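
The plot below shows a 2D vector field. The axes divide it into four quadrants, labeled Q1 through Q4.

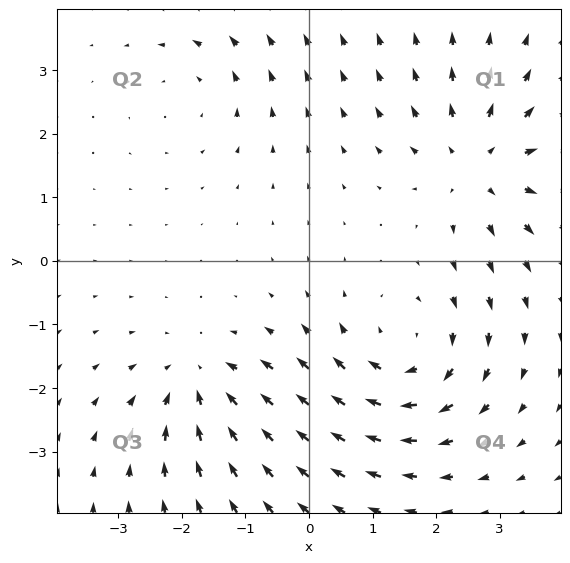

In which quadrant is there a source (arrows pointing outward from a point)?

Q1

The source sits at approximately (2.7, 1.5), which lies in quadrant Q1. The divergence there is about +4, positive as expected for a source.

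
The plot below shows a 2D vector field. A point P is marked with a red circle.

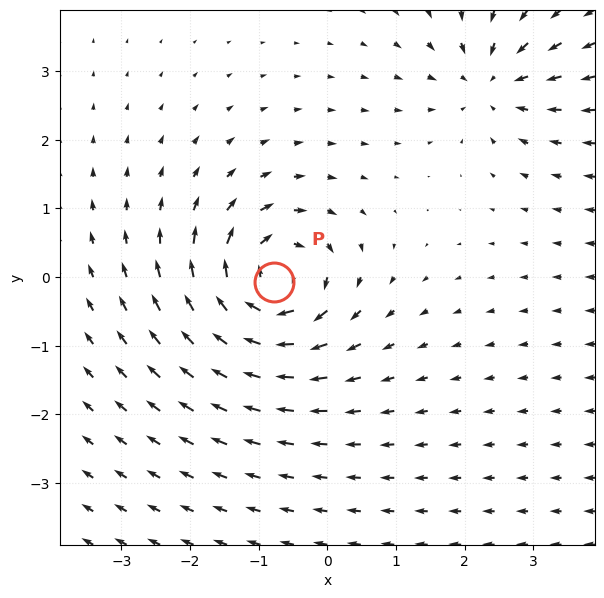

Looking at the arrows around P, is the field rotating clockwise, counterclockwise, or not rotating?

clockwise

Near P at (-0.8, -0.1) the arrows circulate clockwise. The curl (z-component) there is about -7; negative curl means clockwise rotation.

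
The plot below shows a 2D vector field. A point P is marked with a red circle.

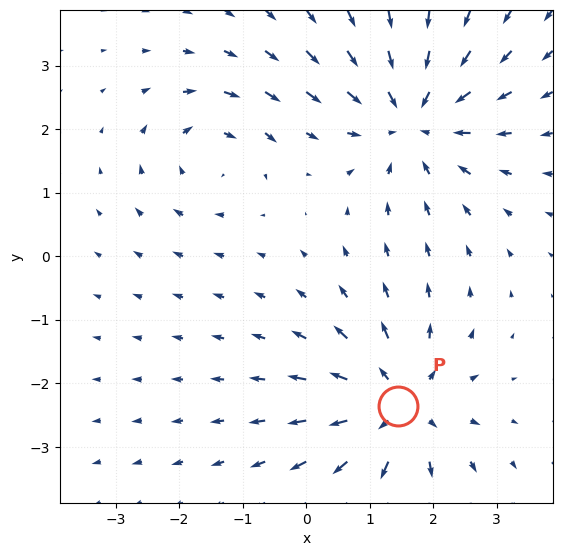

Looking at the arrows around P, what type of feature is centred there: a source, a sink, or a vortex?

At P (1.4, -2.4) the arrows spread outward. Divergence about +5, curl ≈0 — positive divergence with near-zero curl is a source.

source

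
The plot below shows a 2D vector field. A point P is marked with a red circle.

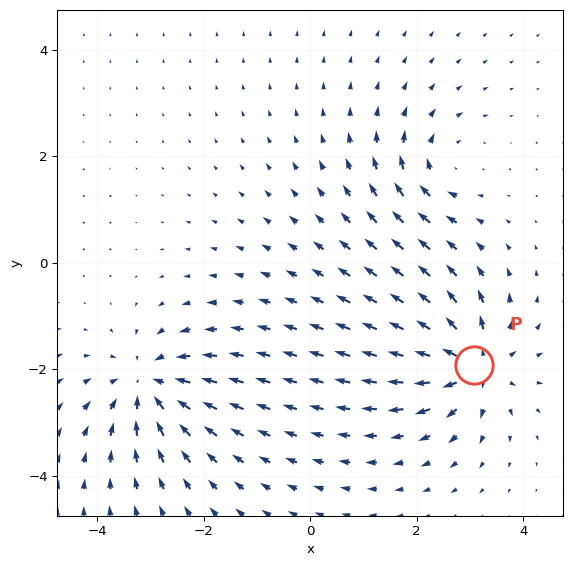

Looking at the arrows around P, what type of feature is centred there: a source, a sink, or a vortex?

At P (3.1, -1.9) the arrows spread outward. Divergence about +7, curl ≈0 — positive divergence with near-zero curl is a source.

source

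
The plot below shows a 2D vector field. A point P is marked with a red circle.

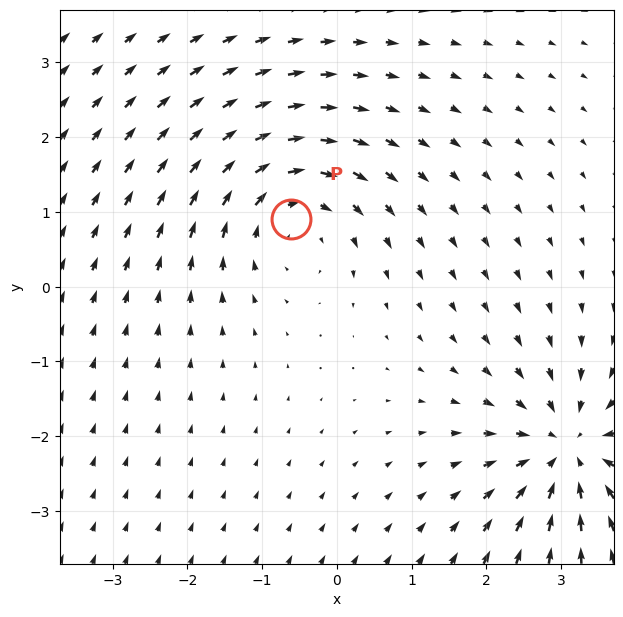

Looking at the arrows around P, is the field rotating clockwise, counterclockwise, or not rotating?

Near P at (-0.6, 0.9) the arrows circulate clockwise. The curl (z-component) there is about -3; negative curl means clockwise rotation.

clockwise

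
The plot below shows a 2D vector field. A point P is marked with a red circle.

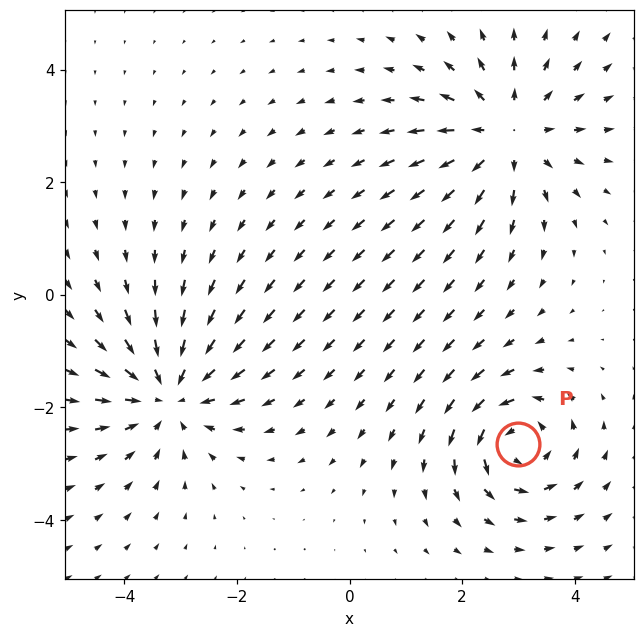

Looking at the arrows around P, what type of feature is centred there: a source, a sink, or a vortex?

vortex

At P (3.0, -2.7) the arrows circulate counterclockwise. Divergence ≈0, curl about +5 — near-zero divergence with nonzero curl is a vortex.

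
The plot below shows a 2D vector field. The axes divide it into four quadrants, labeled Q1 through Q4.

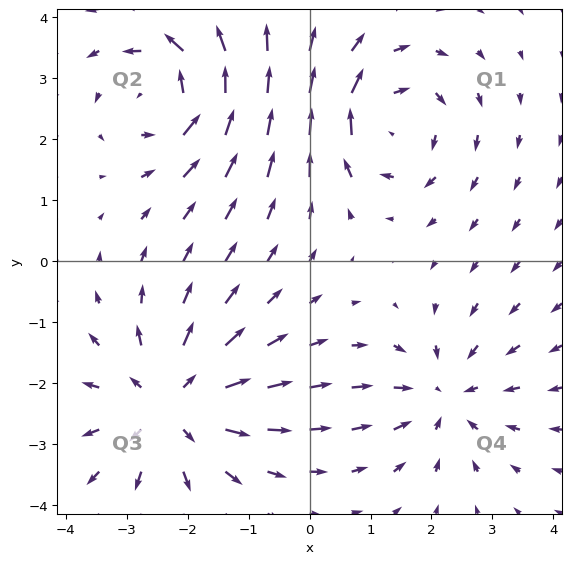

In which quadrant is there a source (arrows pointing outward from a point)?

The source sits at approximately (-2.3, -2.4), which lies in quadrant Q3. The divergence there is about +3, positive as expected for a source.

Q3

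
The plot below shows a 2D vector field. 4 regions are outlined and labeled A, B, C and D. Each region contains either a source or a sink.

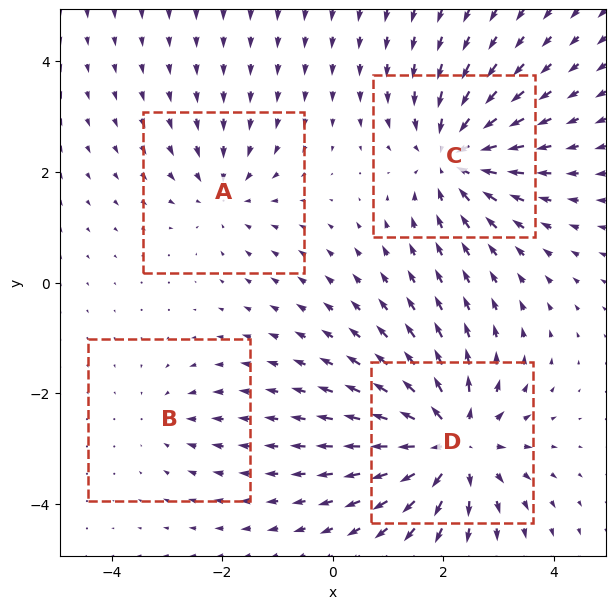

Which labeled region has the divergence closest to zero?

B

Divergence at each region's feature centre — A: about -3, B: about -2, C: about -6, D: about +7. Region B is closest to zero.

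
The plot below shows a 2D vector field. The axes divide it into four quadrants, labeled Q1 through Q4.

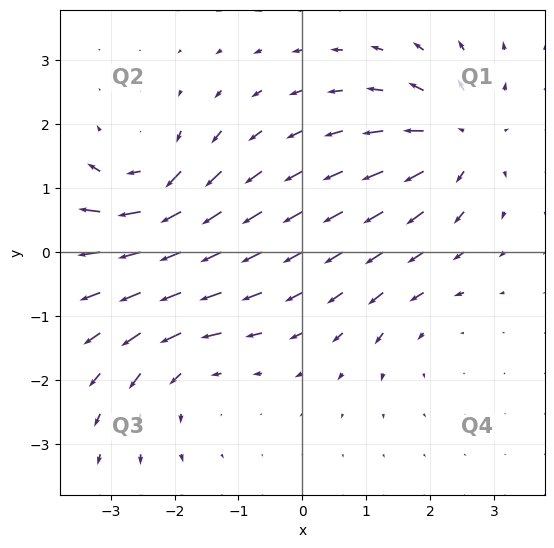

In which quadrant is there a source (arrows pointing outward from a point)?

The source sits at approximately (2.5, 1.8), which lies in quadrant Q1. The divergence there is about +5, positive as expected for a source.

Q1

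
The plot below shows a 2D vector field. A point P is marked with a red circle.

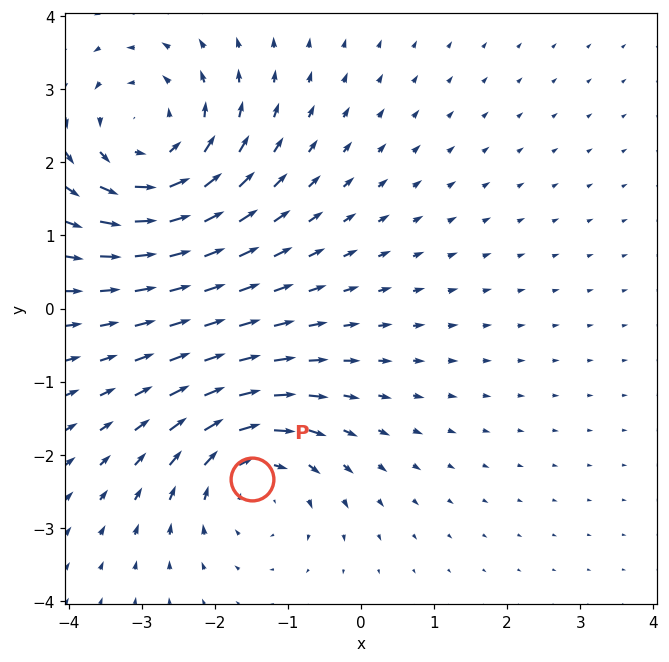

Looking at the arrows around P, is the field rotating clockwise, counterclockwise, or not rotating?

Near P at (-1.5, -2.3) the arrows circulate clockwise. The curl (z-component) there is about -4; negative curl means clockwise rotation.

clockwise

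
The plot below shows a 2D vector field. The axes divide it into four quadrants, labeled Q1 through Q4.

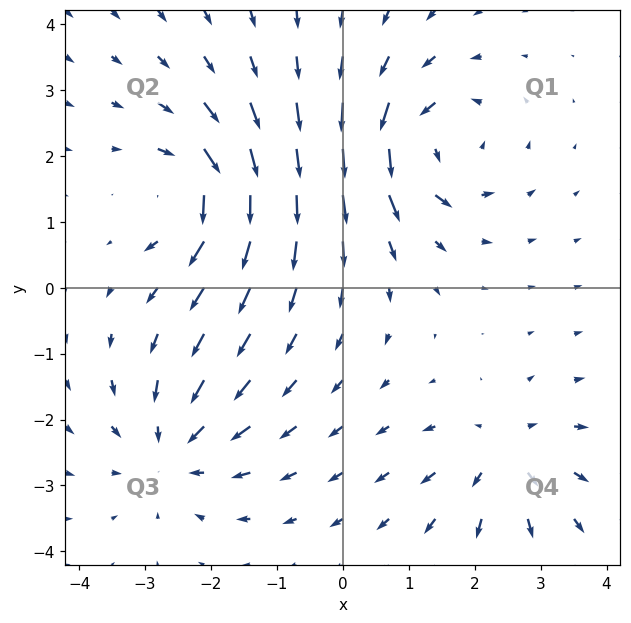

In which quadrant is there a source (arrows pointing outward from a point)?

Q4

The source sits at approximately (2.4, -2.5), which lies in quadrant Q4. The divergence there is about +5, positive as expected for a source.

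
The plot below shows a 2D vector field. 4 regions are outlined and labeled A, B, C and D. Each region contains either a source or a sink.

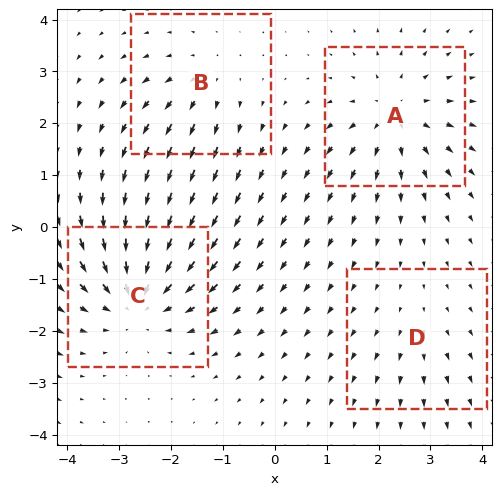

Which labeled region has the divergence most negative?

C

Divergence at each region's feature centre — A: about +5, B: about +3, C: about -6, D: about +2. Region C is most negative.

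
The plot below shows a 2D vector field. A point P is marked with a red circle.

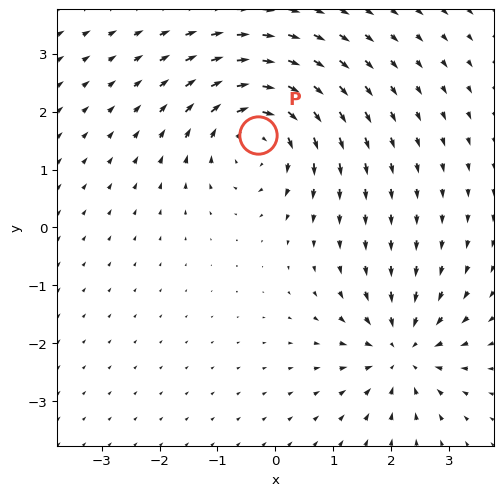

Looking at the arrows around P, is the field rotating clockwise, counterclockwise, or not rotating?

Near P at (-0.3, 1.6) the arrows circulate clockwise. The curl (z-component) there is about -4; negative curl means clockwise rotation.

clockwise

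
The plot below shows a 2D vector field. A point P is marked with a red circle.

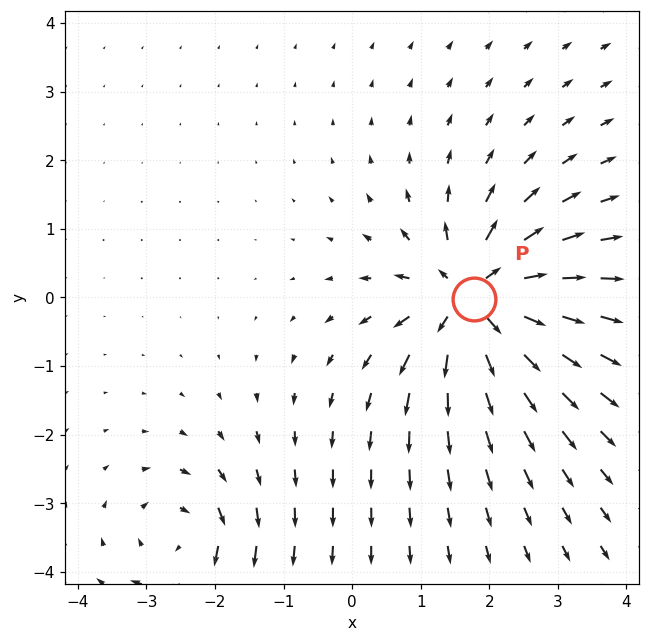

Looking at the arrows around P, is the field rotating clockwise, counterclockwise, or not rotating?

not rotating

Near P at (1.8, -0.0) the arrows show no circulation. The curl there is ≈0.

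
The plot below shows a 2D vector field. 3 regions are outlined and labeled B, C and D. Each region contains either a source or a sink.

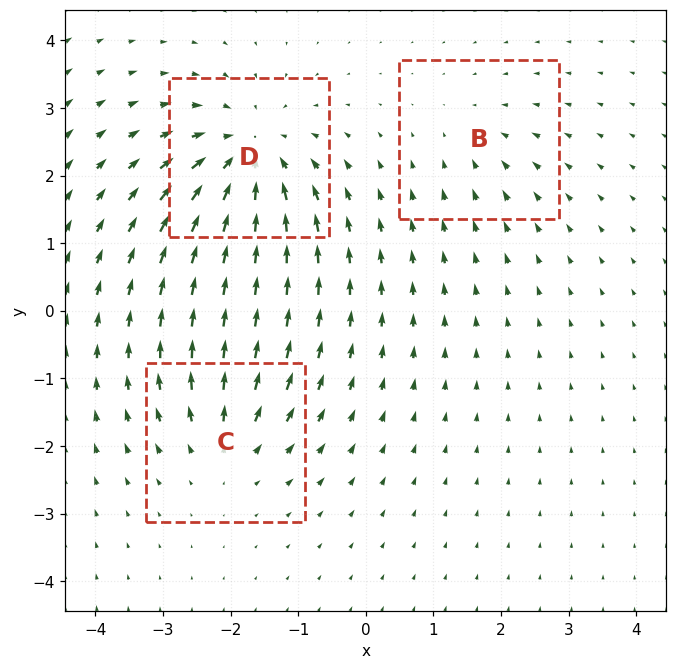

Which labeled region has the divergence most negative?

Divergence at each region's feature centre — B: about -2, C: about +3, D: about -5. Region D is most negative.

D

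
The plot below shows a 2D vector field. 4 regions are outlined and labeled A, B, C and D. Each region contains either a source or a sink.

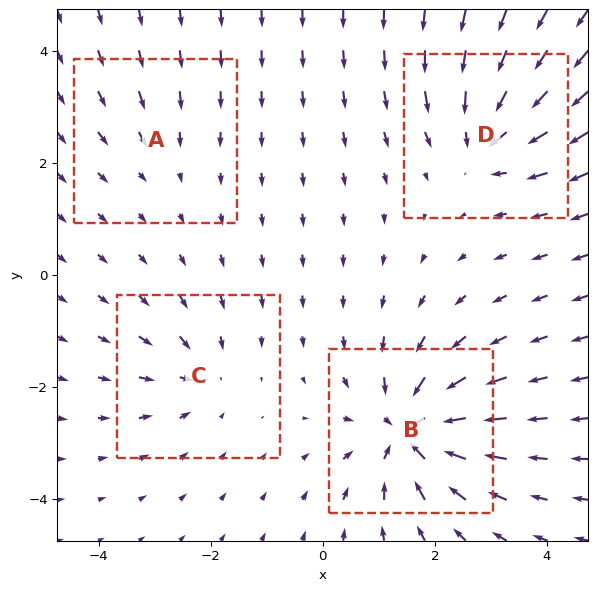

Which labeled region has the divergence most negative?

B

Divergence at each region's feature centre — A: about -2, B: about -8, C: about -4, D: about -6. Region B is most negative.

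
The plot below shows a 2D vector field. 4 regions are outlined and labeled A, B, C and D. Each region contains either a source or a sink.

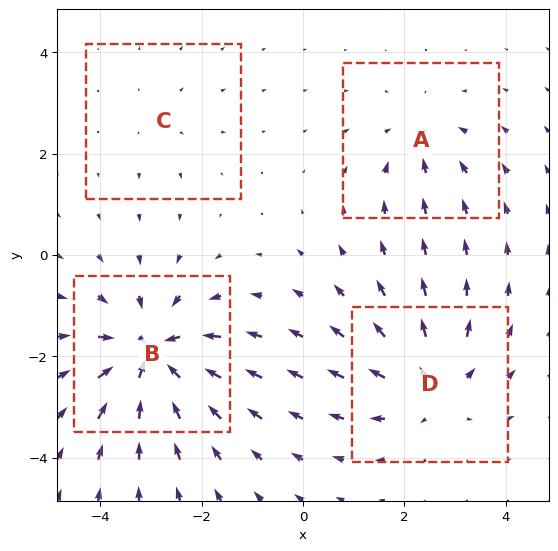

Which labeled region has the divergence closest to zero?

C

Divergence at each region's feature centre — A: about -3, B: about -7, C: about +2, D: about +5. Region C is closest to zero.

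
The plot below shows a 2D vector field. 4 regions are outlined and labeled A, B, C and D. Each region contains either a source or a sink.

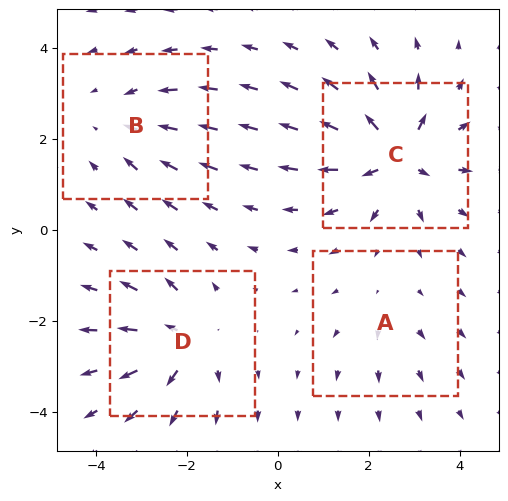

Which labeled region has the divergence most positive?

C

Divergence at each region's feature centre — A: about +2, B: about -4, C: about +8, D: about +6. Region C is most positive.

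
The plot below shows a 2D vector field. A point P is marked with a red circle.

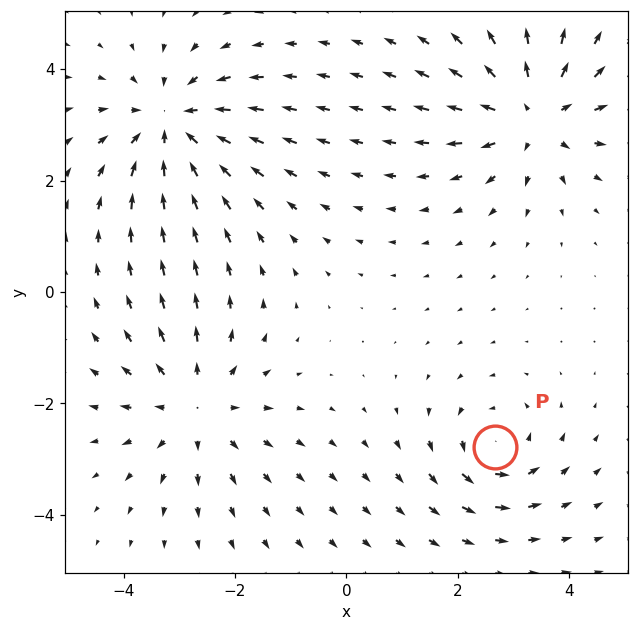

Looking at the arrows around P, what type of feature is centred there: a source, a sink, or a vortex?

At P (2.7, -2.8) the arrows circulate counterclockwise. Divergence ≈0, curl about +4 — near-zero divergence with nonzero curl is a vortex.

vortex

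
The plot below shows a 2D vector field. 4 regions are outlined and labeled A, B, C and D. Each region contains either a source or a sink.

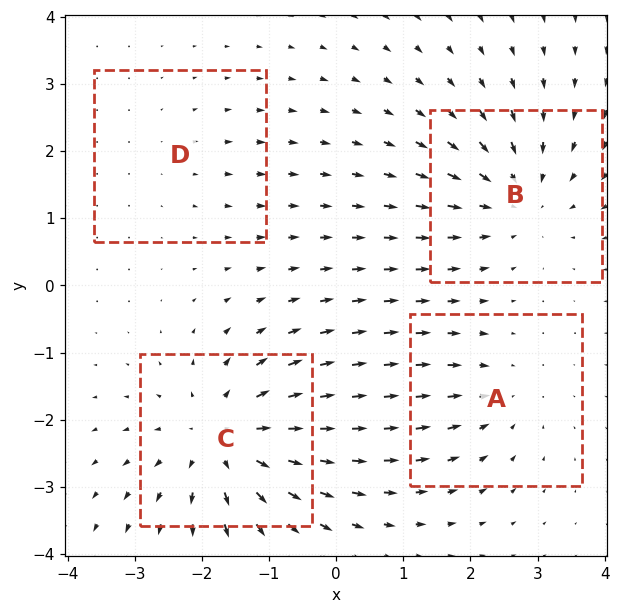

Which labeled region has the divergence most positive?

C

Divergence at each region's feature centre — A: about -3, B: about -5, C: about +6, D: about +2. Region C is most positive.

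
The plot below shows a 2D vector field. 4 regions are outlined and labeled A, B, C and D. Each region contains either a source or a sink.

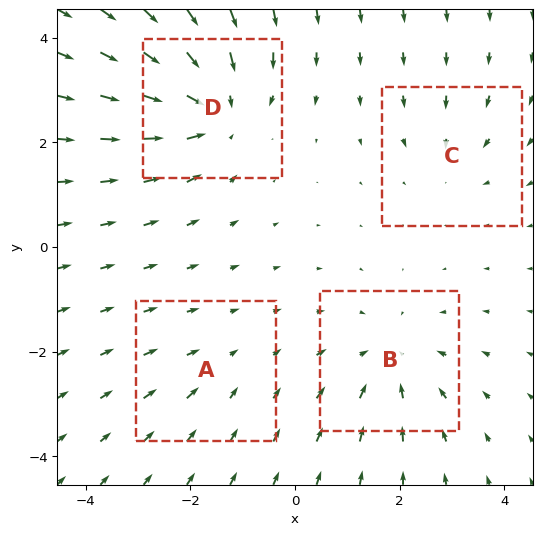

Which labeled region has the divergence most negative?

Divergence at each region's feature centre — A: about -2, B: about -4, C: about -3, D: about -6. Region D is most negative.

D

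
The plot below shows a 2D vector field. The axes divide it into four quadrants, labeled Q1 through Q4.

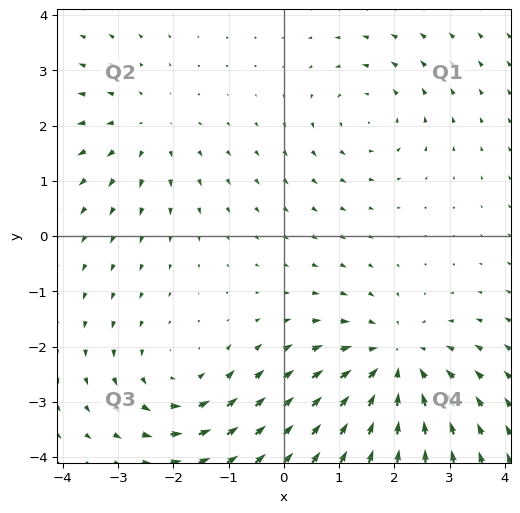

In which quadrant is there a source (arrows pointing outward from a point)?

Q2

The source sits at approximately (-2.5, 2.0), which lies in quadrant Q2. The divergence there is about +2, positive as expected for a source.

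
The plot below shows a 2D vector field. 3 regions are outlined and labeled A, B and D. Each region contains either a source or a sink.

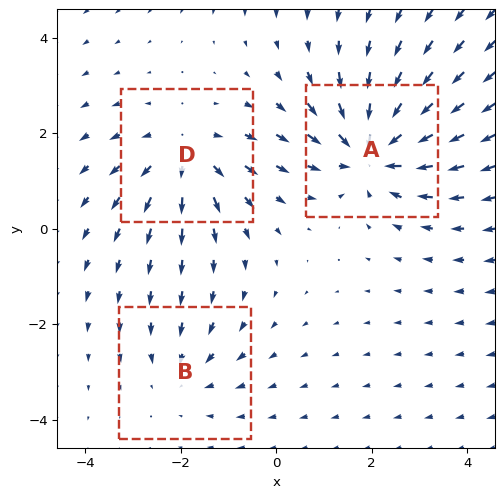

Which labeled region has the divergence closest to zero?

Divergence at each region's feature centre — A: about -4, B: about -2, D: about +3. Region B is closest to zero.

B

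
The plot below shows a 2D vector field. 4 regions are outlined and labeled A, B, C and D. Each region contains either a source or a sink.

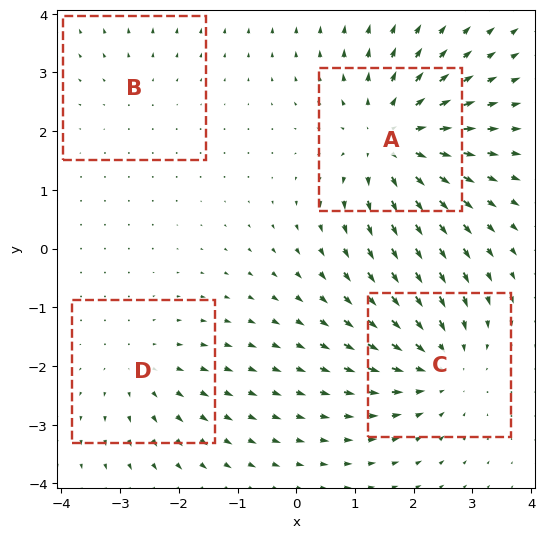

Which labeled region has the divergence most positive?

Divergence at each region's feature centre — A: about +6, B: about +2, C: about -5, D: about +3. Region A is most positive.

A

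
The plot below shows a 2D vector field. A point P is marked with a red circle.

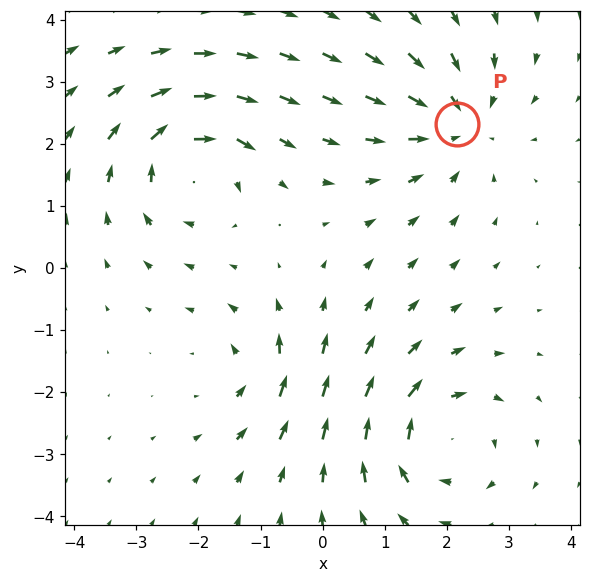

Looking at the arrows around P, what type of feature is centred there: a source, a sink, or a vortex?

sink

At P (2.2, 2.3) the arrows converge inward. Divergence about -4, curl ≈0 — negative divergence with near-zero curl is a sink.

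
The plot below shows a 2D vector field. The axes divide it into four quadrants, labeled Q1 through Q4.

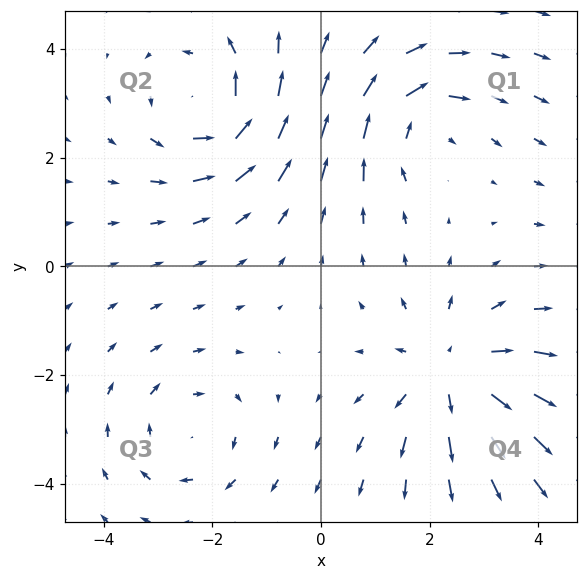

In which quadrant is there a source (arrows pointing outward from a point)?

The source sits at approximately (2.4, -1.9), which lies in quadrant Q4. The divergence there is about +4, positive as expected for a source.

Q4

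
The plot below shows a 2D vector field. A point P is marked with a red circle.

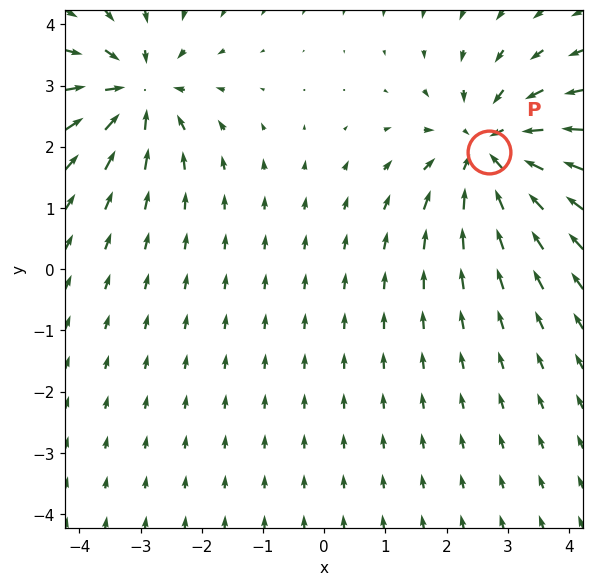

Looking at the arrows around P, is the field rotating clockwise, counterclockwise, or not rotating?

not rotating

Near P at (2.7, 1.9) the arrows show no circulation. The curl there is ≈0.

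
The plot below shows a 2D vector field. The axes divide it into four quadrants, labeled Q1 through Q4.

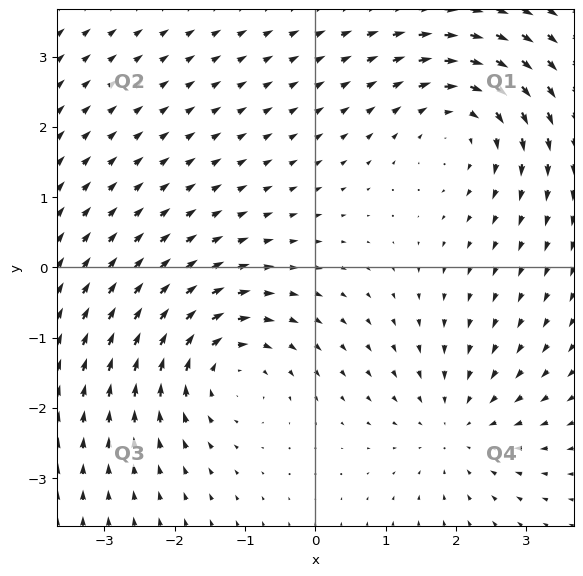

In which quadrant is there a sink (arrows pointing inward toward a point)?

The sink sits at approximately (2.0, -2.3), which lies in quadrant Q4. The divergence there is about -3, negative as expected for a sink.

Q4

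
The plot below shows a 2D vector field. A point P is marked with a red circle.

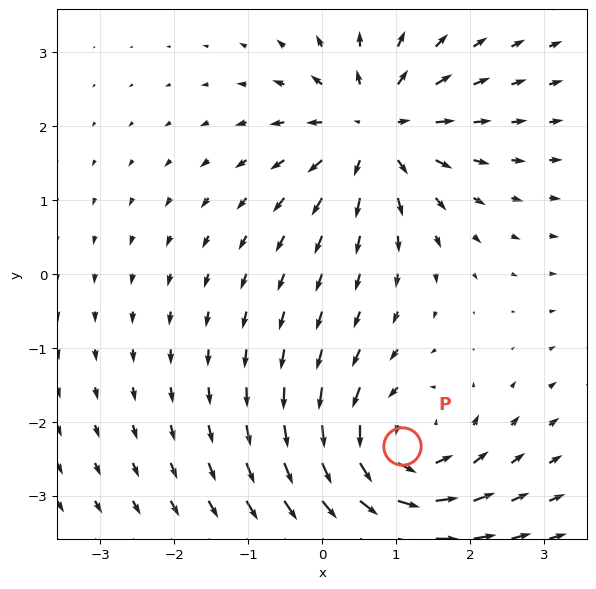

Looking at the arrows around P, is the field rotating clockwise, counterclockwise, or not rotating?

Near P at (1.1, -2.3) the arrows circulate counterclockwise. The curl (z-component) there is about +6; positive curl means counterclockwise rotation.

counterclockwise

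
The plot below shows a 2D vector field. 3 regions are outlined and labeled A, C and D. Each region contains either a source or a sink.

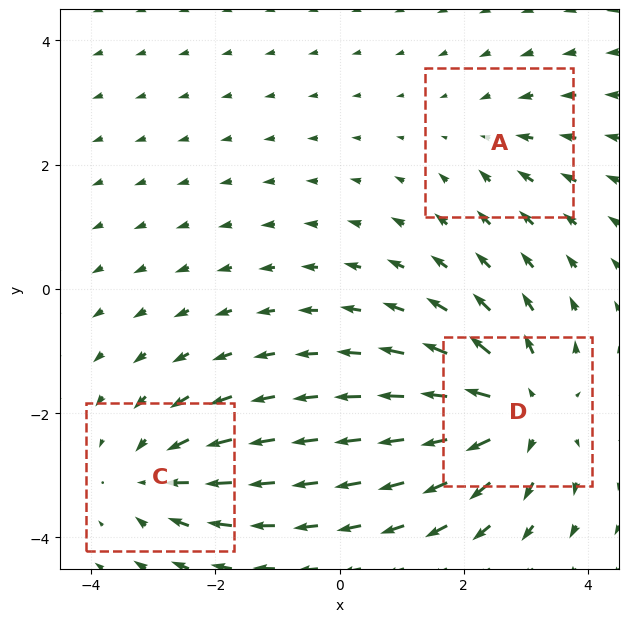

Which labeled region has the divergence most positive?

Divergence at each region's feature centre — A: about -2, C: about -3, D: about +5. Region D is most positive.

D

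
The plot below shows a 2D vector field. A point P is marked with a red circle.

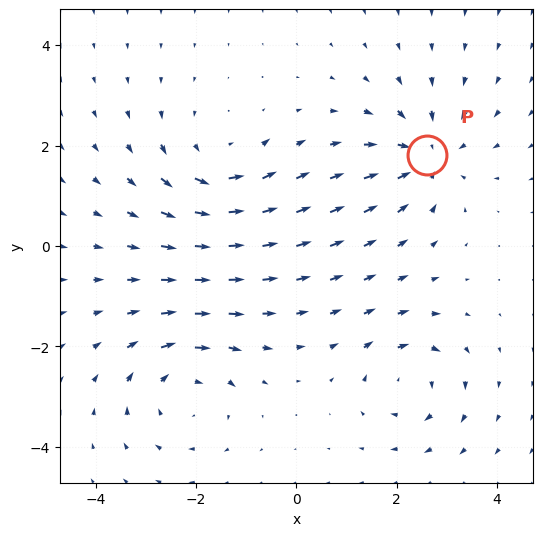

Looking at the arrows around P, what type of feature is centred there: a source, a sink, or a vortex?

At P (2.6, 1.8) the arrows converge inward. Divergence about -4, curl ≈0 — negative divergence with near-zero curl is a sink.

sink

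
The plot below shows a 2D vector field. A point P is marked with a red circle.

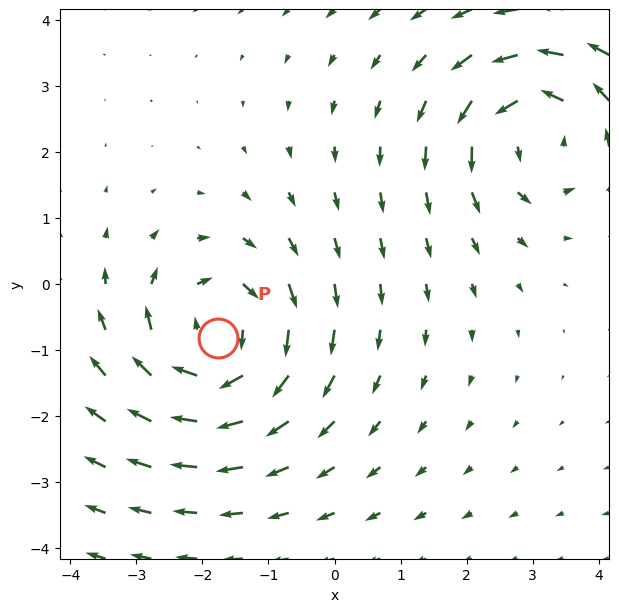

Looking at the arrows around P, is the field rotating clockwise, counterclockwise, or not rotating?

clockwise

Near P at (-1.8, -0.8) the arrows circulate clockwise. The curl (z-component) there is about -4; negative curl means clockwise rotation.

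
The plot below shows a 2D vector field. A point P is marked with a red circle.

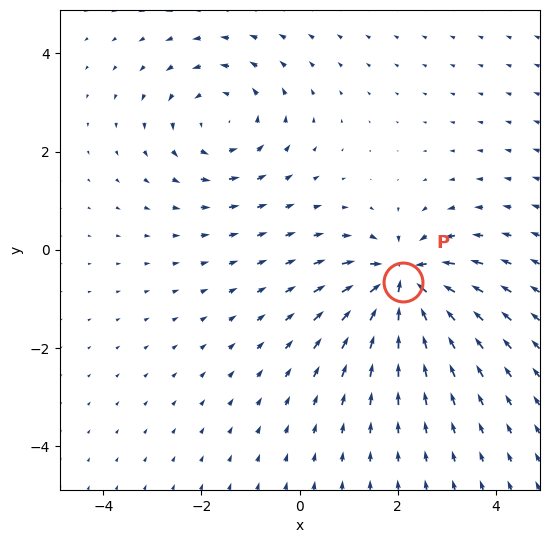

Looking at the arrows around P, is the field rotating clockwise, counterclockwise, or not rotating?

not rotating

Near P at (2.1, -0.7) the arrows show no circulation. The curl there is ≈0.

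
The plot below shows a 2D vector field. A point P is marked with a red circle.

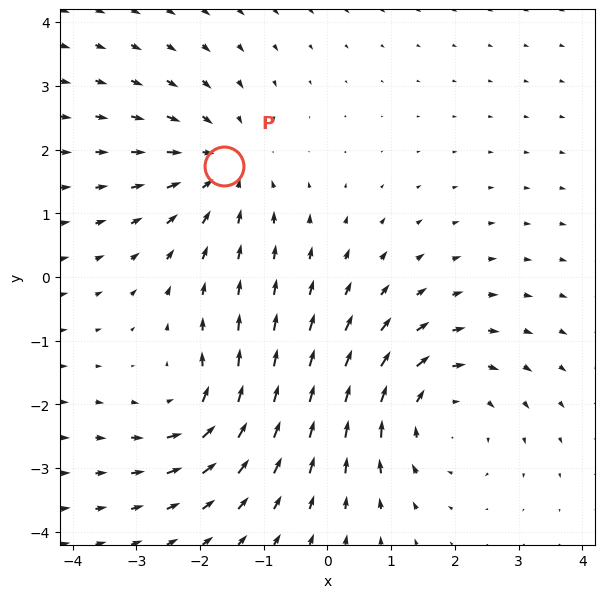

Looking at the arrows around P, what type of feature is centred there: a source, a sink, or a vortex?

sink

At P (-1.6, 1.7) the arrows converge inward. Divergence about -4, curl ≈0 — negative divergence with near-zero curl is a sink.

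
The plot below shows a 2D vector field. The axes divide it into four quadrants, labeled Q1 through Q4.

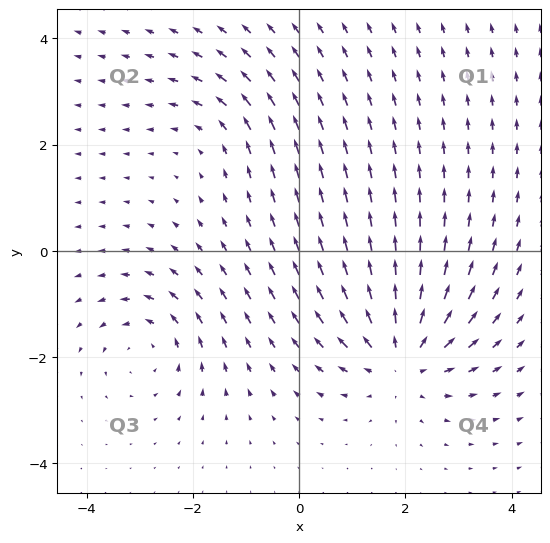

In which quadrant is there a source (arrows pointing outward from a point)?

Q4

The source sits at approximately (1.9, -2.0), which lies in quadrant Q4. The divergence there is about +5, positive as expected for a source.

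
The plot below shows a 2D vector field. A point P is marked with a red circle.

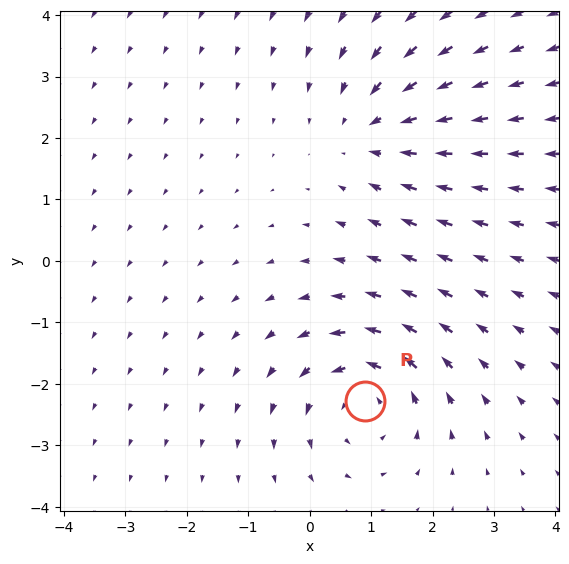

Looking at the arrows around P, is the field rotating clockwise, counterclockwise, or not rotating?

Near P at (0.9, -2.3) the arrows circulate counterclockwise. The curl (z-component) there is about +5; positive curl means counterclockwise rotation.

counterclockwise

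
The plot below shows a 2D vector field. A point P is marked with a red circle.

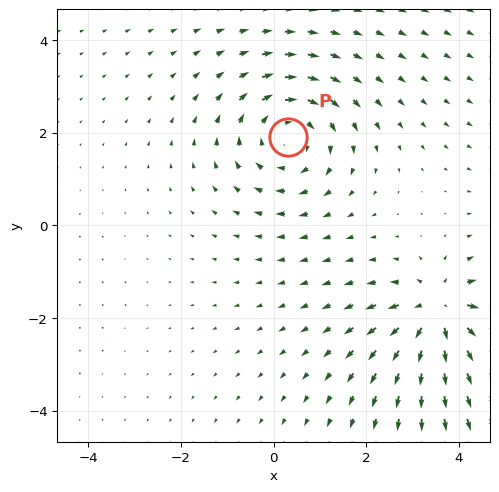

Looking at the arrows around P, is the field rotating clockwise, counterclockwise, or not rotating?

Near P at (0.3, 1.9) the arrows circulate clockwise. The curl (z-component) there is about -4; negative curl means clockwise rotation.

clockwise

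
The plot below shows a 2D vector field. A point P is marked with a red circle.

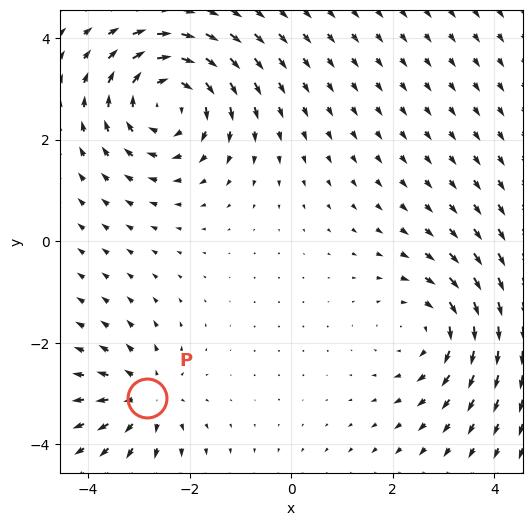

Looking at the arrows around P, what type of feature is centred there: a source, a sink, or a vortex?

At P (-2.8, -3.1) the arrows spread outward. Divergence about +3, curl ≈0 — positive divergence with near-zero curl is a source.

source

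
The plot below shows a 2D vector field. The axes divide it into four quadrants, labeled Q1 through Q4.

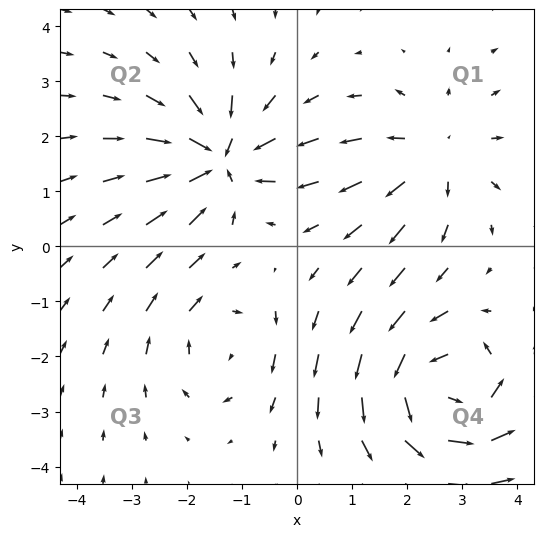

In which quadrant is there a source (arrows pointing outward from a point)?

The source sits at approximately (2.5, 1.6), which lies in quadrant Q1. The divergence there is about +3, positive as expected for a source.

Q1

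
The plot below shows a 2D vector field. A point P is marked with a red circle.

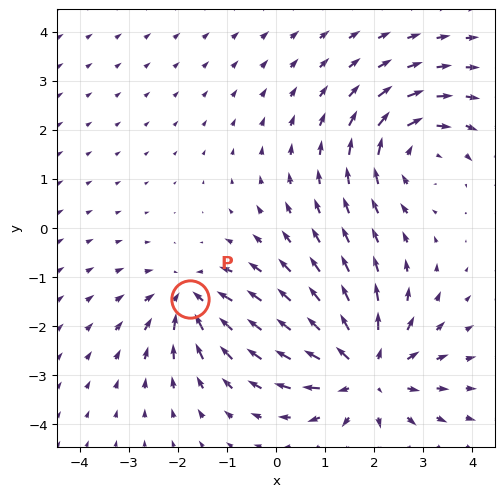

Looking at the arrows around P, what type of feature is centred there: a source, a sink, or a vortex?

At P (-1.8, -1.5) the arrows converge inward. Divergence about -4, curl ≈0 — negative divergence with near-zero curl is a sink.

sink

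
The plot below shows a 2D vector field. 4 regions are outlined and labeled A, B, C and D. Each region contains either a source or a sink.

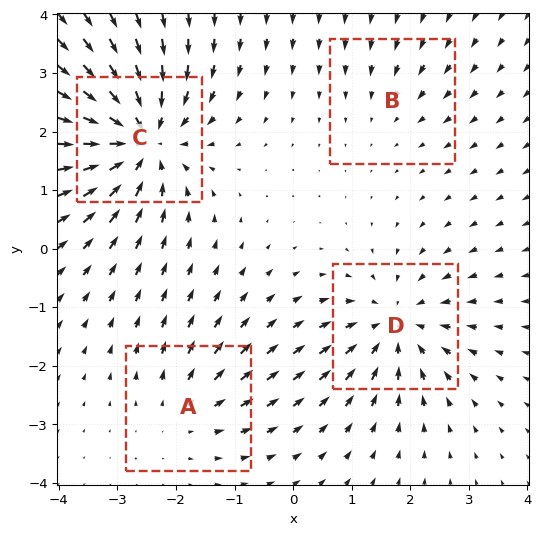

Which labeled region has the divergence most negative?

C

Divergence at each region's feature centre — A: about +3, B: about -2, C: about -7, D: about -5. Region C is most negative.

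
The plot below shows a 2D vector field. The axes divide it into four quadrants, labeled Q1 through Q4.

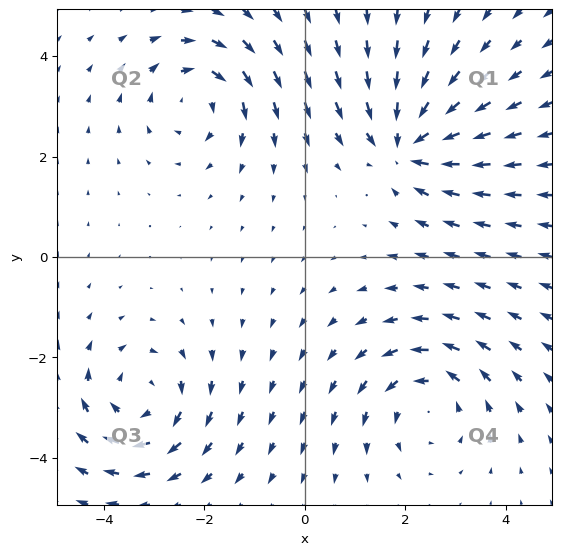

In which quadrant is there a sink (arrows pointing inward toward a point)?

Q1

The sink sits at approximately (2.0, 2.3), which lies in quadrant Q1. The divergence there is about -6, negative as expected for a sink.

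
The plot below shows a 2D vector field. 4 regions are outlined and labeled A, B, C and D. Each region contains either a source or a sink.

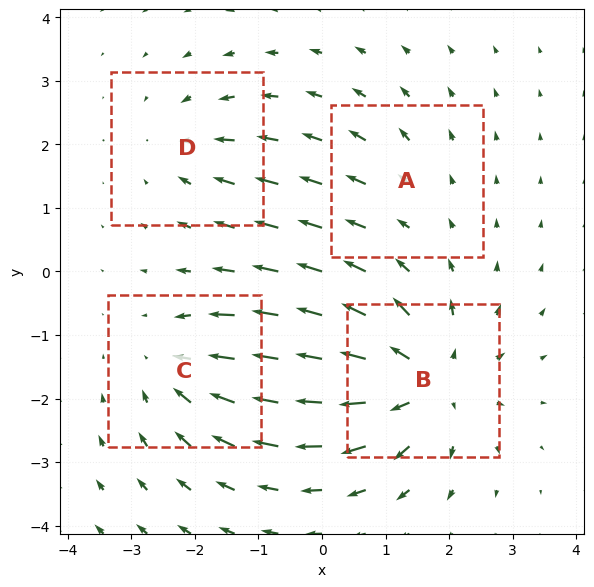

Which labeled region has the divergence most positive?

B

Divergence at each region's feature centre — A: about +2, B: about +7, C: about -4, D: about -3. Region B is most positive.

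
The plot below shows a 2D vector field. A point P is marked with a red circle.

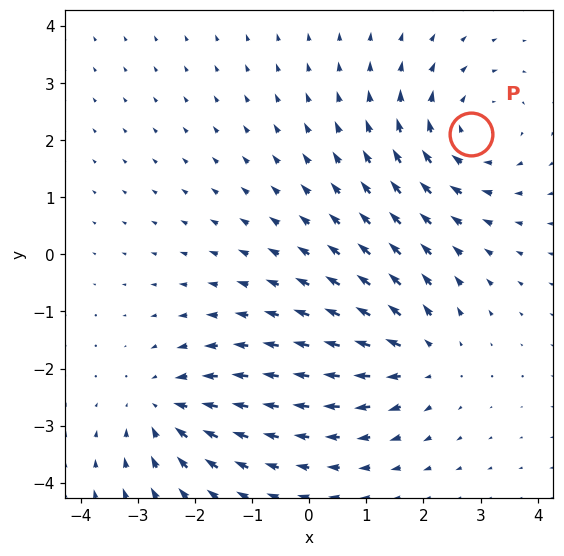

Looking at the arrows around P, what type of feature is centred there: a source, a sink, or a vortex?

vortex

At P (2.8, 2.1) the arrows circulate clockwise. Divergence ≈0, curl about -3 — near-zero divergence with nonzero curl is a vortex.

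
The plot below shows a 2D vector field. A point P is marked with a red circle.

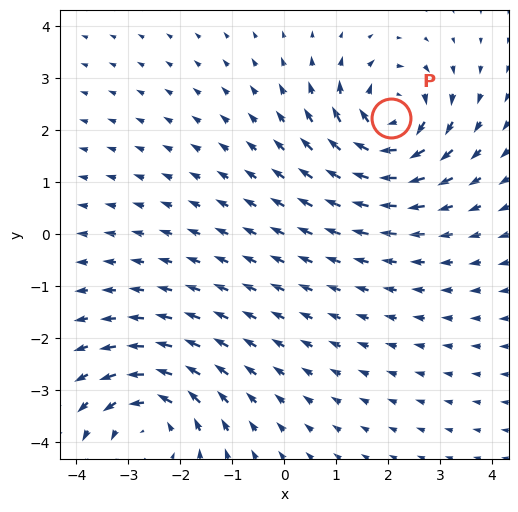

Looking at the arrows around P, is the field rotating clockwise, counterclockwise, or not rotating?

Near P at (2.1, 2.2) the arrows circulate clockwise. The curl (z-component) there is about -4; negative curl means clockwise rotation.

clockwise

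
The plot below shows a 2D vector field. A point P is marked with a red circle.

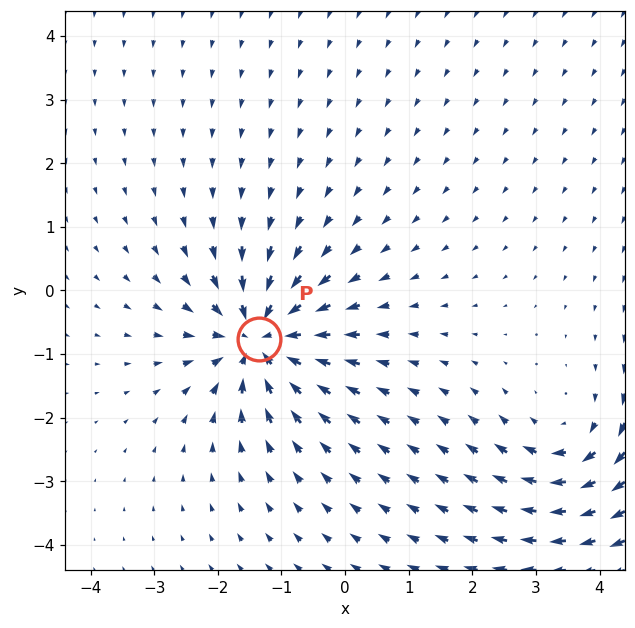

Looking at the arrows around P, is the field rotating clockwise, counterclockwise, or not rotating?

not rotating

Near P at (-1.3, -0.8) the arrows show no circulation. The curl there is ≈0.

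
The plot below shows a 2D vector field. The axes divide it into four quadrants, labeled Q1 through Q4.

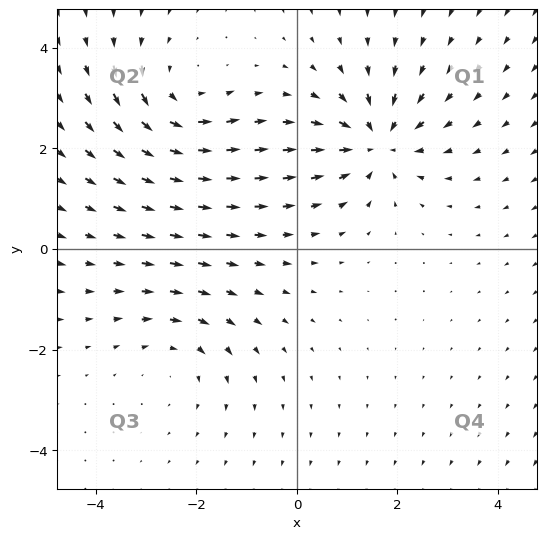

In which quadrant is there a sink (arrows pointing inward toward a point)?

The sink sits at approximately (1.6, 2.1), which lies in quadrant Q1. The divergence there is about -4, negative as expected for a sink.

Q1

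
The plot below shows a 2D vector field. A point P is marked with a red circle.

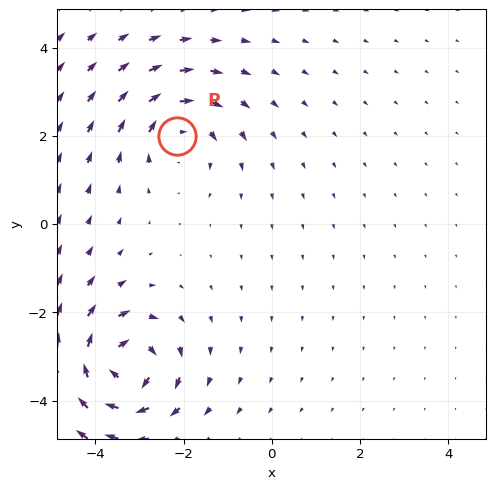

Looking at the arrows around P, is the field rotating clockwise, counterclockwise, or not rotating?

clockwise

Near P at (-2.1, 2.0) the arrows circulate clockwise. The curl (z-component) there is about -4; negative curl means clockwise rotation.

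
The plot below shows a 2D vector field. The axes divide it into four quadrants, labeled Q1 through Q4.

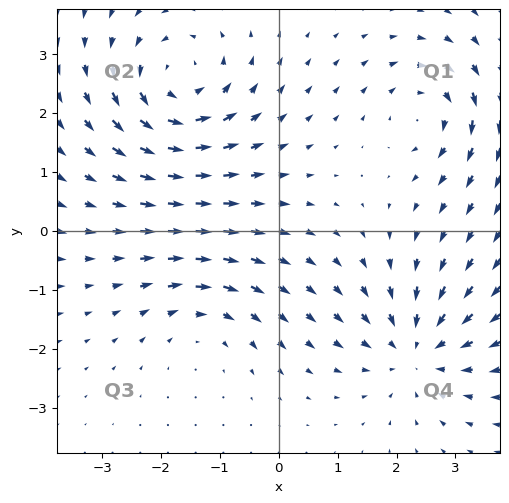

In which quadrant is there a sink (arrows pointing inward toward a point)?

Q4

The sink sits at approximately (2.3, -2.0), which lies in quadrant Q4. The divergence there is about -4, negative as expected for a sink.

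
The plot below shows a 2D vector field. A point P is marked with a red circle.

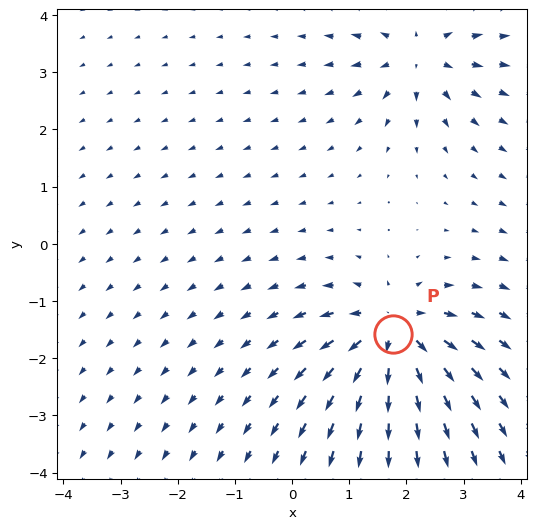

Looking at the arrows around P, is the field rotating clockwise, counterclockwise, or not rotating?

Near P at (1.8, -1.6) the arrows show no circulation. The curl there is ≈0.

not rotating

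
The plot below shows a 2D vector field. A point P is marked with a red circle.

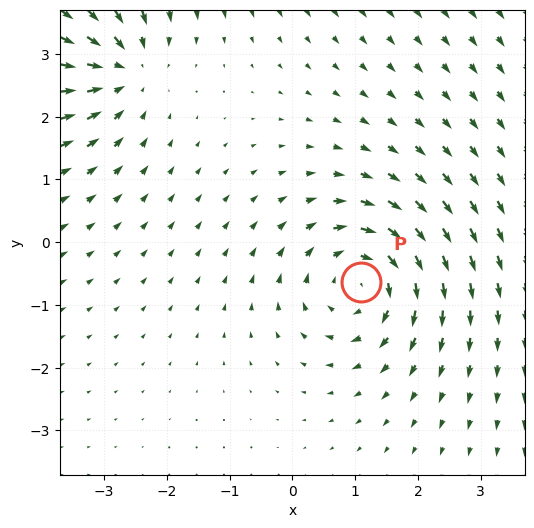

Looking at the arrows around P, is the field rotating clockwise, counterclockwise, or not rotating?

clockwise

Near P at (1.1, -0.6) the arrows circulate clockwise. The curl (z-component) there is about -3; negative curl means clockwise rotation.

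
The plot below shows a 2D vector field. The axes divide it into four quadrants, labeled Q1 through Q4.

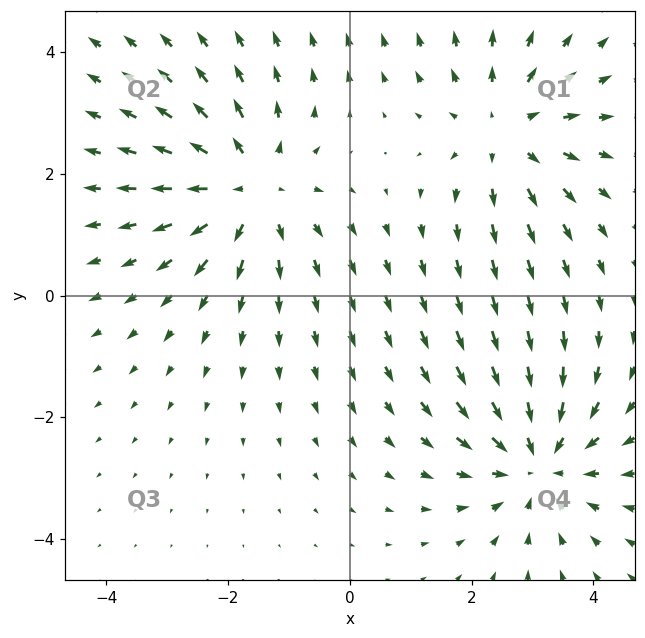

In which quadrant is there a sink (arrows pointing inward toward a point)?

Q4

The sink sits at approximately (3.1, -2.7), which lies in quadrant Q4. The divergence there is about -4, negative as expected for a sink.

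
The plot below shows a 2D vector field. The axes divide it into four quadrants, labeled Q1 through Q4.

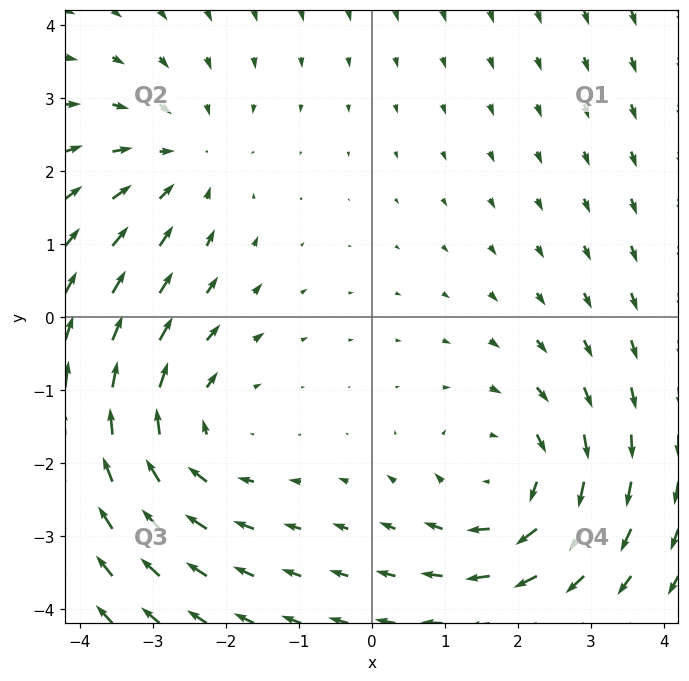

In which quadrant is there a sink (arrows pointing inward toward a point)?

The sink sits at approximately (-2.6, 2.1), which lies in quadrant Q2. The divergence there is about -3, negative as expected for a sink.

Q2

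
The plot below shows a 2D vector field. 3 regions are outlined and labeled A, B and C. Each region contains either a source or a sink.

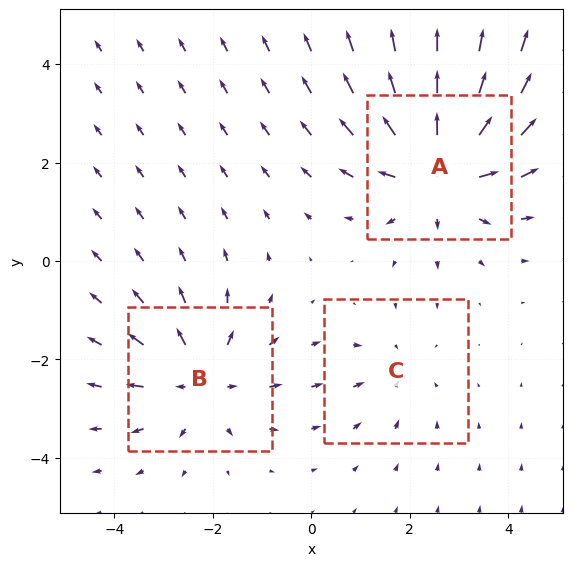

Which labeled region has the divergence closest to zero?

C

Divergence at each region's feature centre — A: about +4, B: about +3, C: about -2. Region C is closest to zero.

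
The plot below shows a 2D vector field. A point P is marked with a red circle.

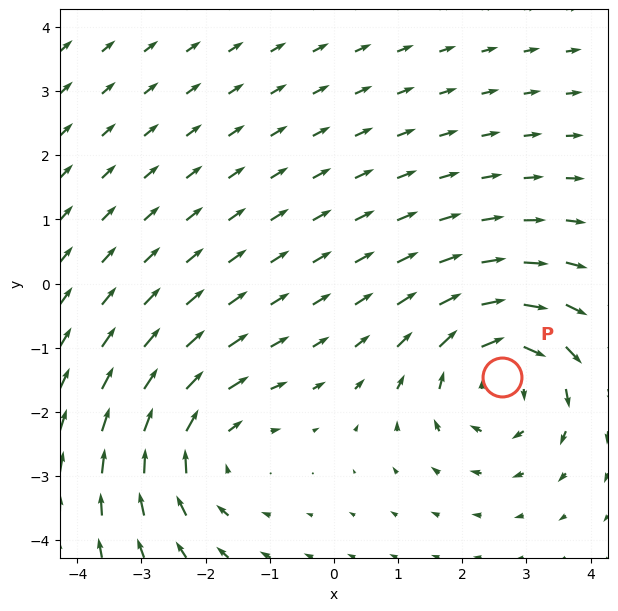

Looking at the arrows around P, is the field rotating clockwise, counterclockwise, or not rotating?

Near P at (2.6, -1.5) the arrows circulate clockwise. The curl (z-component) there is about -5; negative curl means clockwise rotation.

clockwise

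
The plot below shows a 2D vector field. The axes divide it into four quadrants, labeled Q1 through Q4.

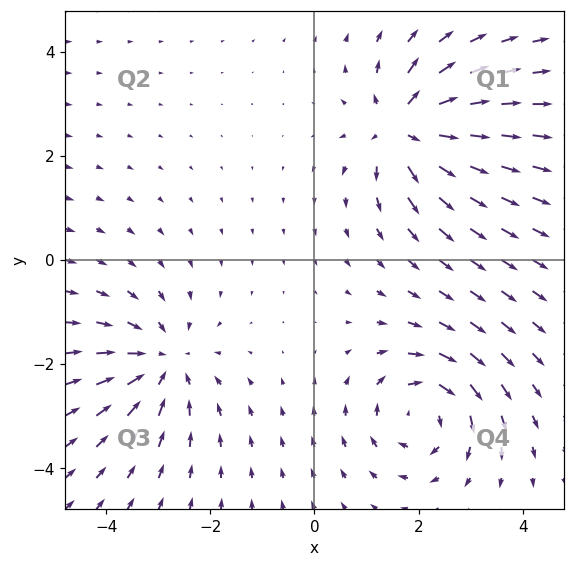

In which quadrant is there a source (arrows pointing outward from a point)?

Q1

The source sits at approximately (1.7, 2.5), which lies in quadrant Q1. The divergence there is about +6, positive as expected for a source.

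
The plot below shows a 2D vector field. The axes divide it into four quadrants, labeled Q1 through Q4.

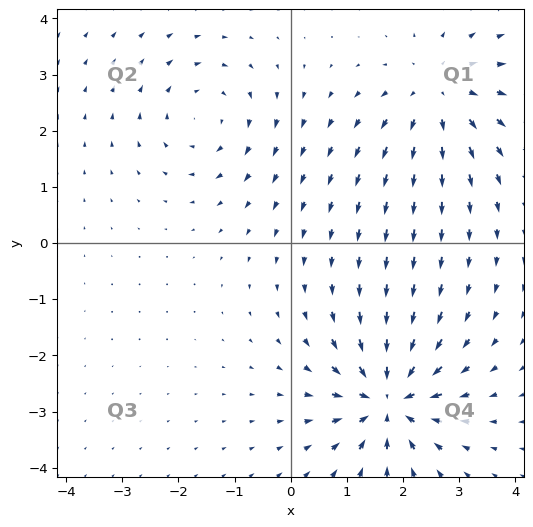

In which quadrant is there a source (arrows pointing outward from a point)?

The source sits at approximately (2.6, 2.7), which lies in quadrant Q1. The divergence there is about +3, positive as expected for a source.

Q1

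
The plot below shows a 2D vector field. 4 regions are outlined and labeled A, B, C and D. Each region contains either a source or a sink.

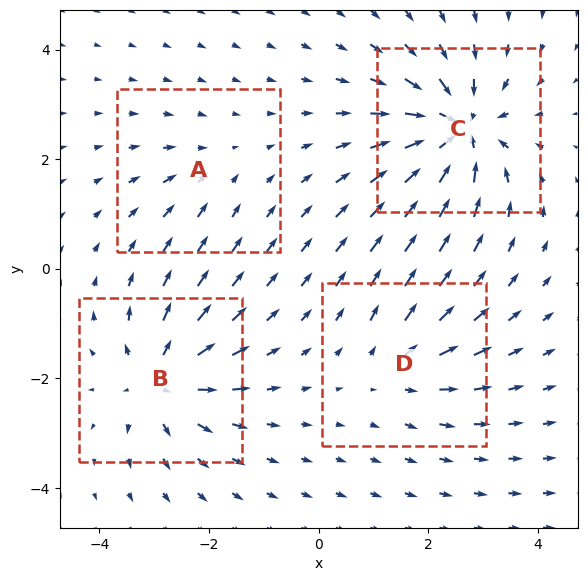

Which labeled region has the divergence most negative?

C

Divergence at each region's feature centre — A: about -2, B: about +6, C: about -8, D: about +4. Region C is most negative.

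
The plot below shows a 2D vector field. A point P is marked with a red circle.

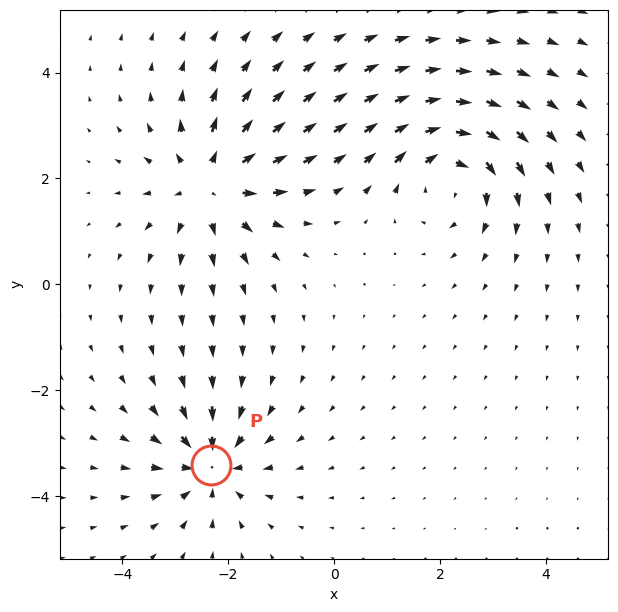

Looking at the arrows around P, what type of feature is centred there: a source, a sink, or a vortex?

At P (-2.3, -3.4) the arrows converge inward. Divergence about -5, curl ≈0 — negative divergence with near-zero curl is a sink.

sink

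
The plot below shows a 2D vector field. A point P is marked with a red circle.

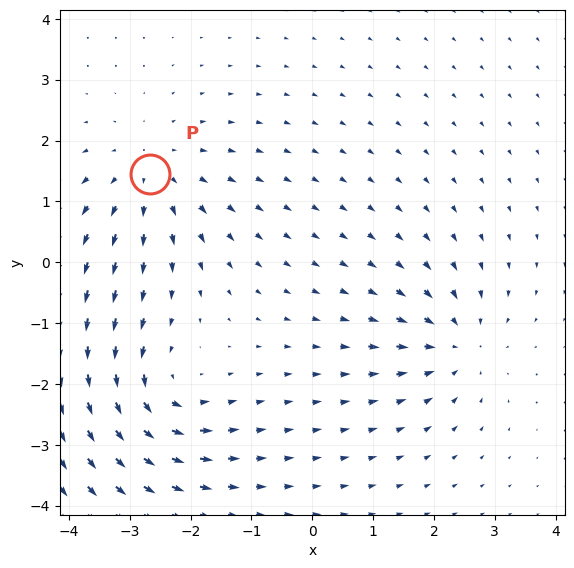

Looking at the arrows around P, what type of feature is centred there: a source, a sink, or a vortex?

source

At P (-2.7, 1.5) the arrows spread outward. Divergence about +4, curl ≈0 — positive divergence with near-zero curl is a source.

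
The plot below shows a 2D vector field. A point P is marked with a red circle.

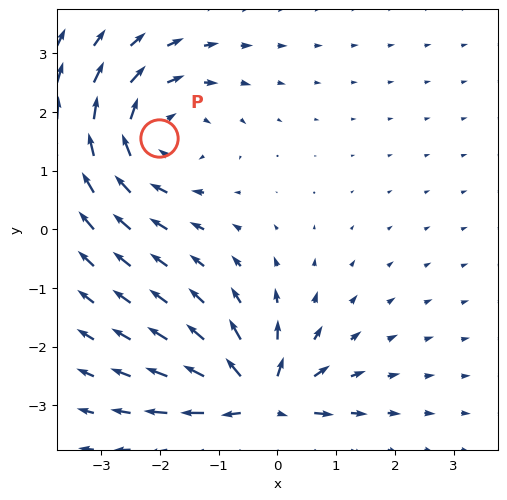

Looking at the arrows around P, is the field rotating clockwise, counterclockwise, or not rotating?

Near P at (-2.0, 1.6) the arrows circulate clockwise. The curl (z-component) there is about -3; negative curl means clockwise rotation.

clockwise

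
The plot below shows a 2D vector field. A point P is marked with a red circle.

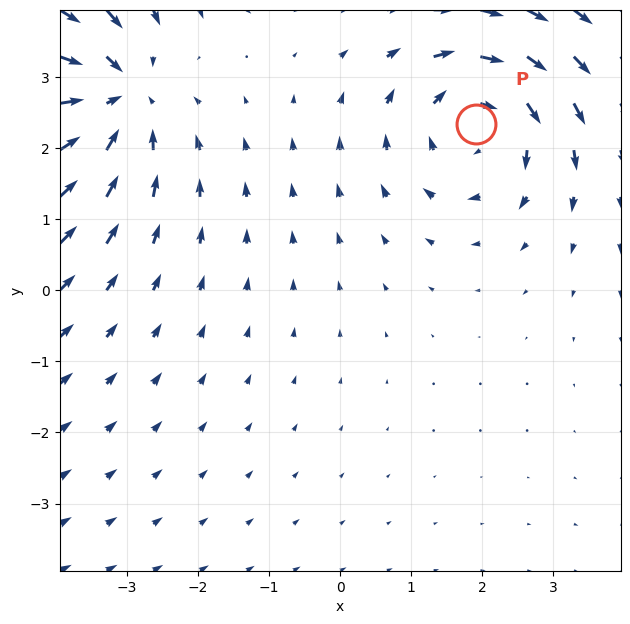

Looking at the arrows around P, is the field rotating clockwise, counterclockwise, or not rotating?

clockwise

Near P at (1.9, 2.3) the arrows circulate clockwise. The curl (z-component) there is about -3; negative curl means clockwise rotation.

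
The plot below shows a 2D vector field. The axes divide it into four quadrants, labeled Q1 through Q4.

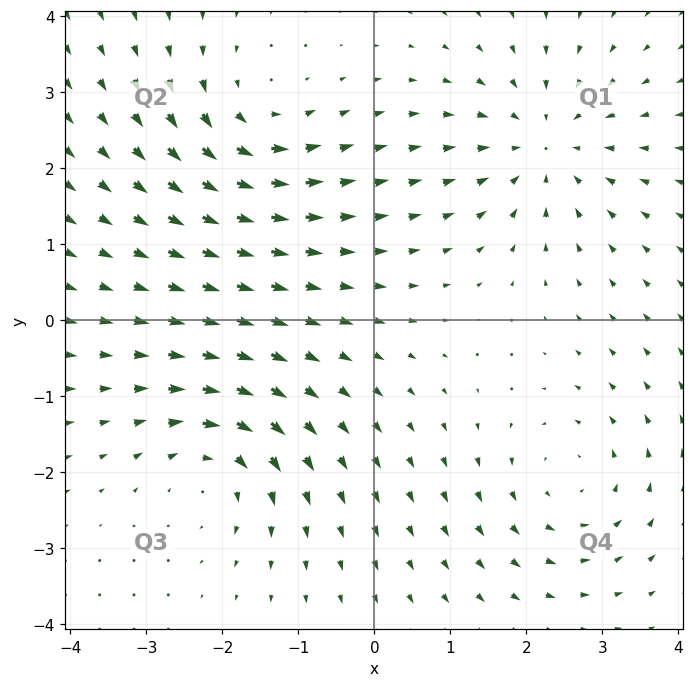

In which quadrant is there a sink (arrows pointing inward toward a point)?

The sink sits at approximately (2.2, 2.3), which lies in quadrant Q1. The divergence there is about -5, negative as expected for a sink.

Q1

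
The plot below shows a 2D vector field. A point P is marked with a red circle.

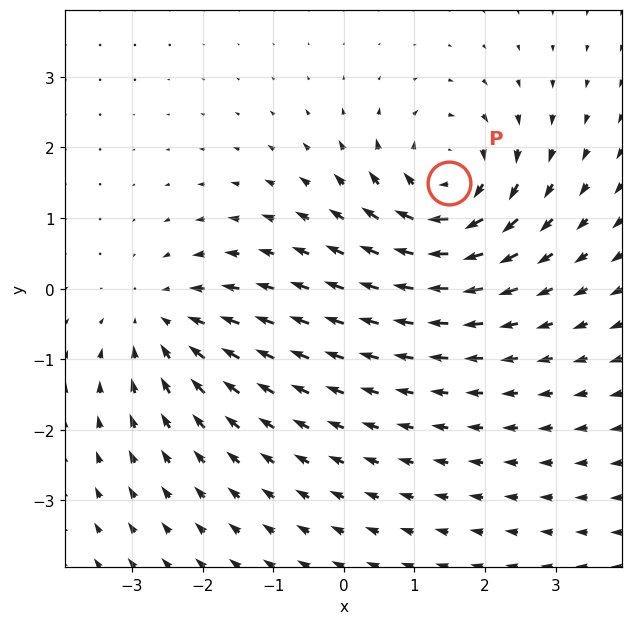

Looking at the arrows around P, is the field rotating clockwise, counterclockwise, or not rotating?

Near P at (1.5, 1.5) the arrows circulate clockwise. The curl (z-component) there is about -5; negative curl means clockwise rotation.

clockwise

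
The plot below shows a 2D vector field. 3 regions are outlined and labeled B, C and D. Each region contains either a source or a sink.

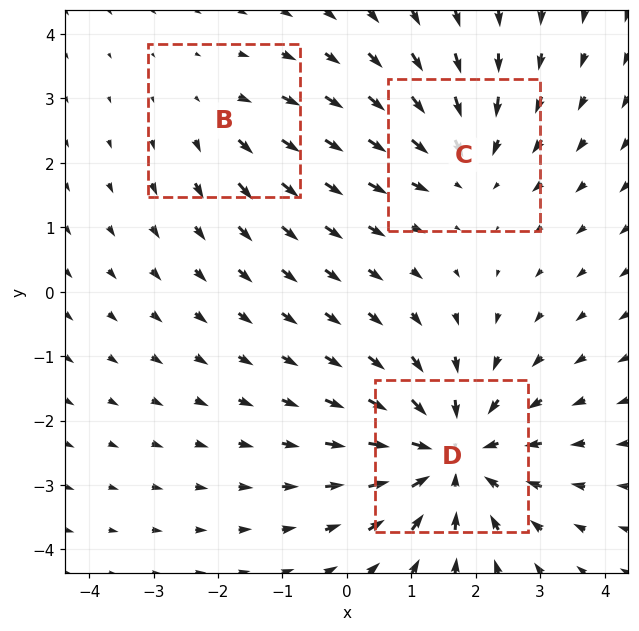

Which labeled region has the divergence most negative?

D

Divergence at each region's feature centre — B: about +2, C: about -3, D: about -4. Region D is most negative.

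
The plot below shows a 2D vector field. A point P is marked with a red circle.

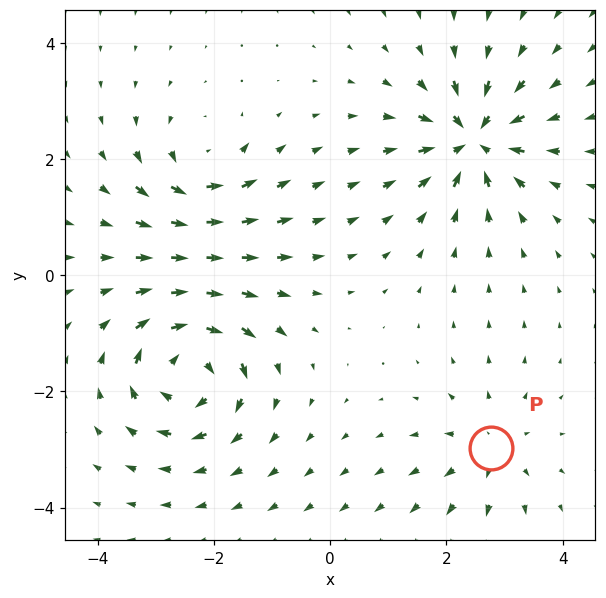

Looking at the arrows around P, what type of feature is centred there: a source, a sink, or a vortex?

At P (2.8, -3.0) the arrows spread outward. Divergence about +3, curl ≈0 — positive divergence with near-zero curl is a source.

source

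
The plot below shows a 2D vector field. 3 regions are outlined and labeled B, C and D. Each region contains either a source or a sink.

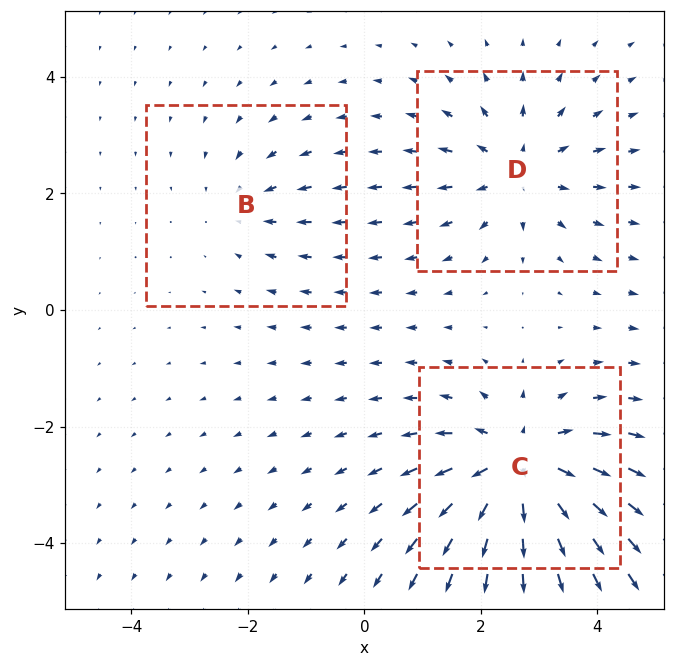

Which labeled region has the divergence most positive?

C

Divergence at each region's feature centre — B: about -2, C: about +5, D: about +3. Region C is most positive.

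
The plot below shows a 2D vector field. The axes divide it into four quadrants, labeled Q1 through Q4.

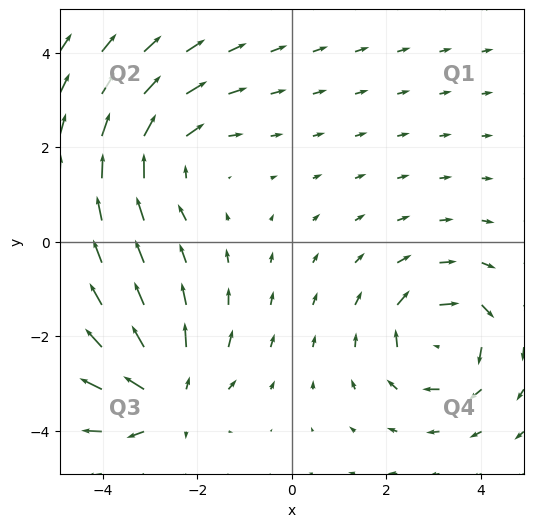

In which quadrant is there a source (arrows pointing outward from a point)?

Q3

The source sits at approximately (-2.6, -3.3), which lies in quadrant Q3. The divergence there is about +5, positive as expected for a source.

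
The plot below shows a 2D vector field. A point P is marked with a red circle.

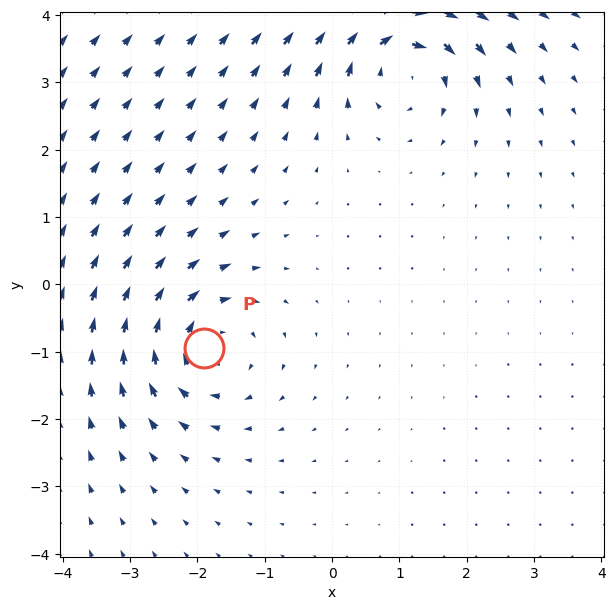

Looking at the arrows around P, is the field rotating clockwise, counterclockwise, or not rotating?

Near P at (-1.9, -0.9) the arrows circulate clockwise. The curl (z-component) there is about -4; negative curl means clockwise rotation.

clockwise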